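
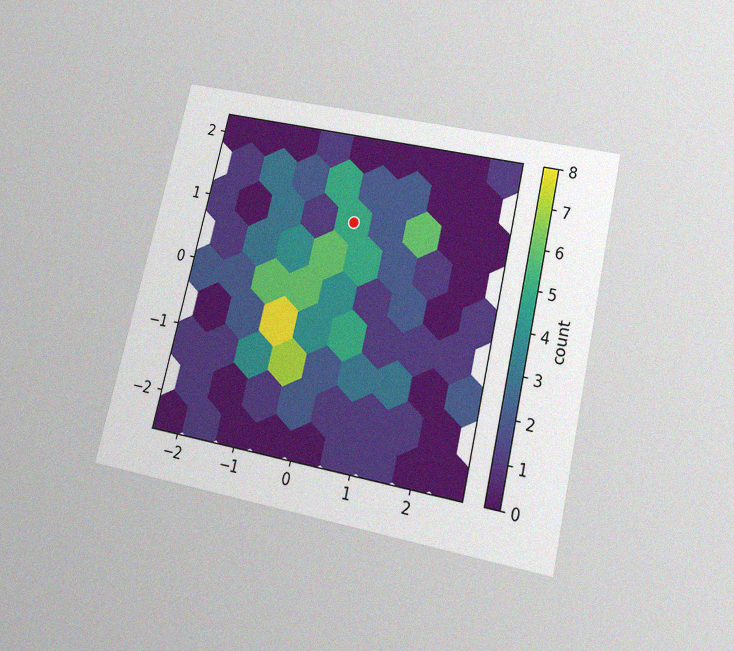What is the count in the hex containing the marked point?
The chart is tilted about 13° clockwise and viewed slightly from below, with some photo noise. The marked hex reads 5 on the colorbar.

5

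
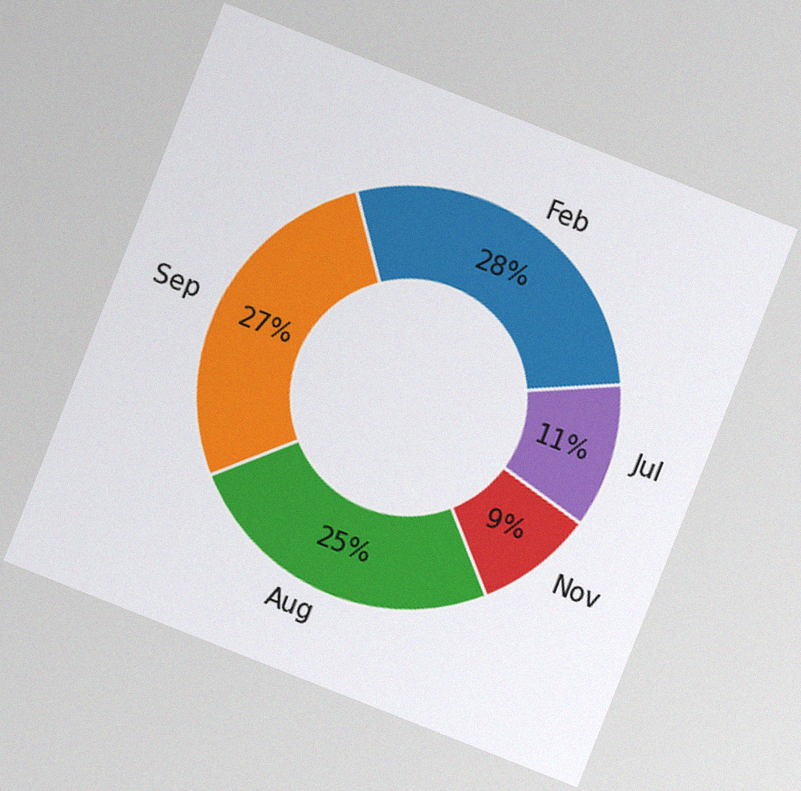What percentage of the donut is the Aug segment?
25%

The chart is tilted about 22° clockwise, with some photo noise. The Aug segment takes up 25% of the ring.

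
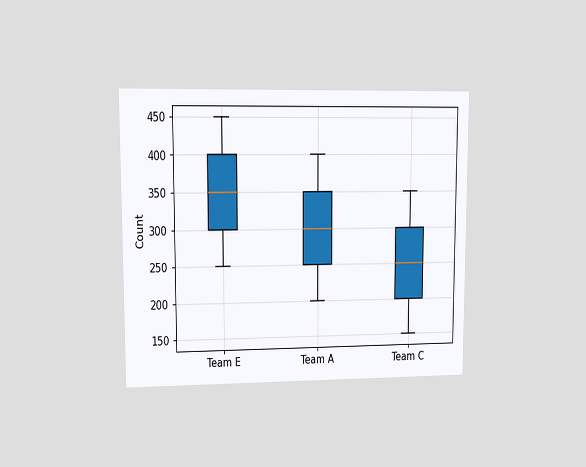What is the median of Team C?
250

The chart is viewed at a slight angle. The median line in the Team C box sits at 250.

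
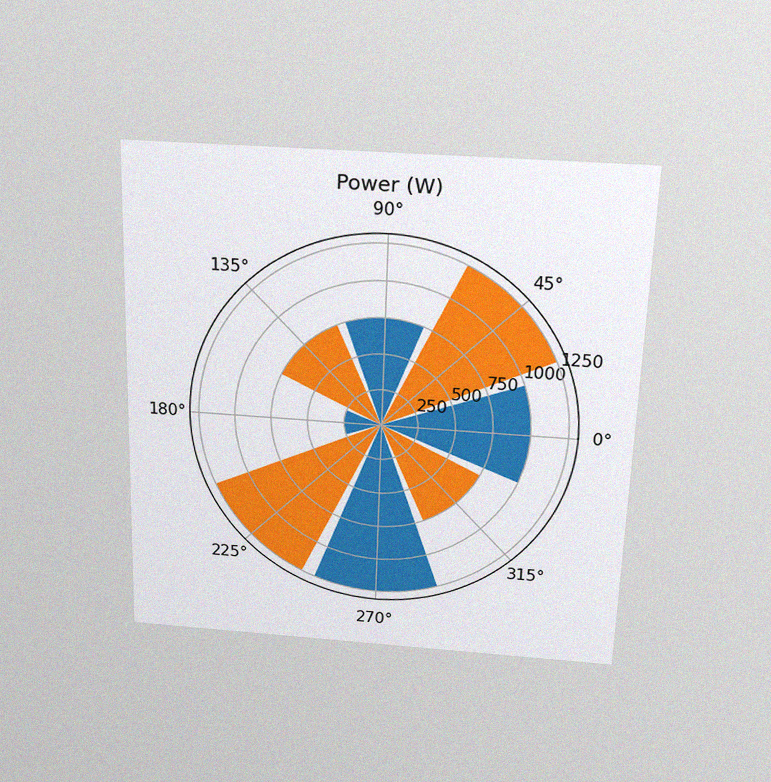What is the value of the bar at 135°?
The chart is viewed slightly from above, with some photo noise. The bar at 135° reaches 750W on the radial axis.

750W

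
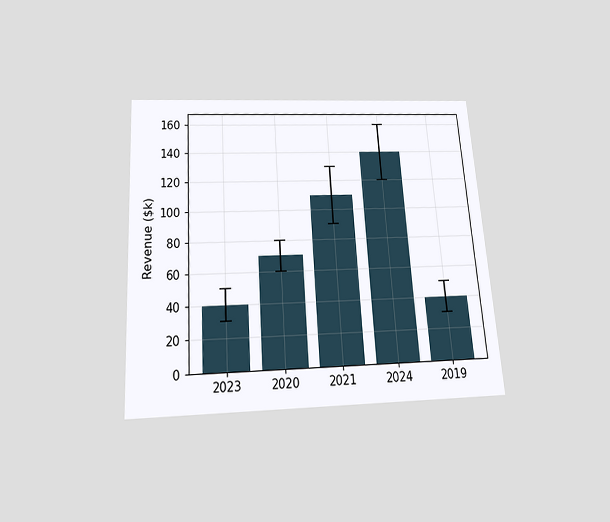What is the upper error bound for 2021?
The chart is tilted about 4° counter-clockwise and viewed slightly from below. The 2021 bar's upper whisker reaches $130k.

$130k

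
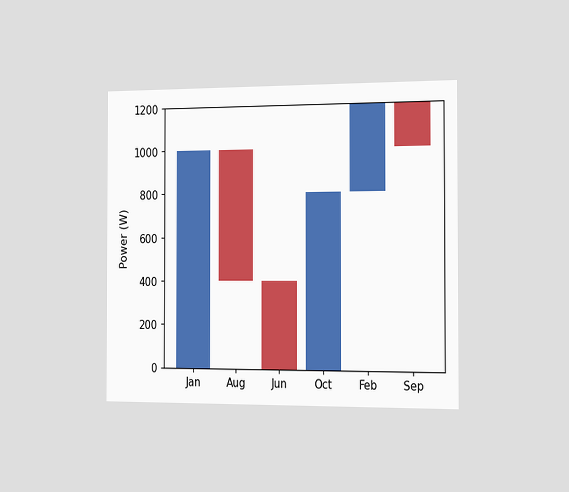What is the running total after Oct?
The chart is viewed slightly from the right. After Oct the running total reaches 800W.

800W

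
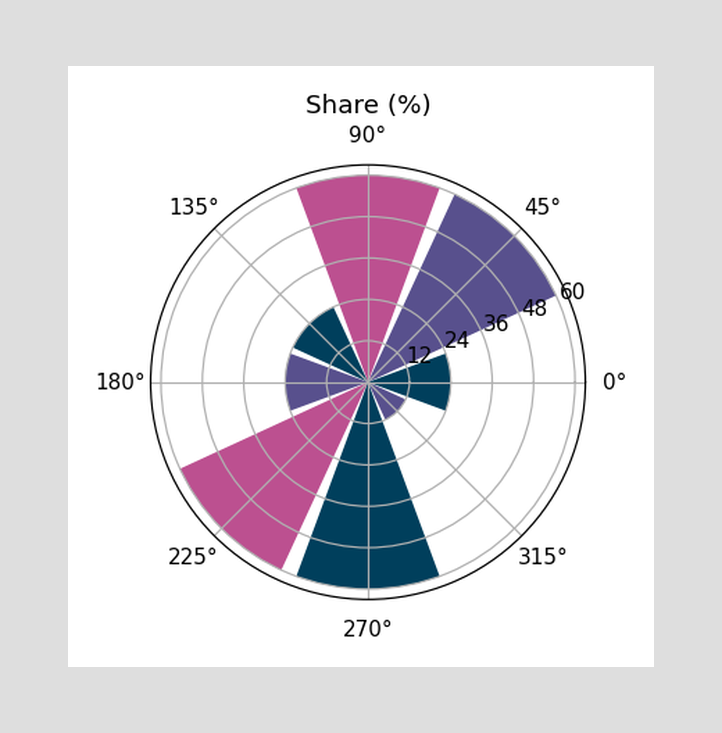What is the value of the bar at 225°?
60%

The bar at 225° reaches 60% on the radial axis.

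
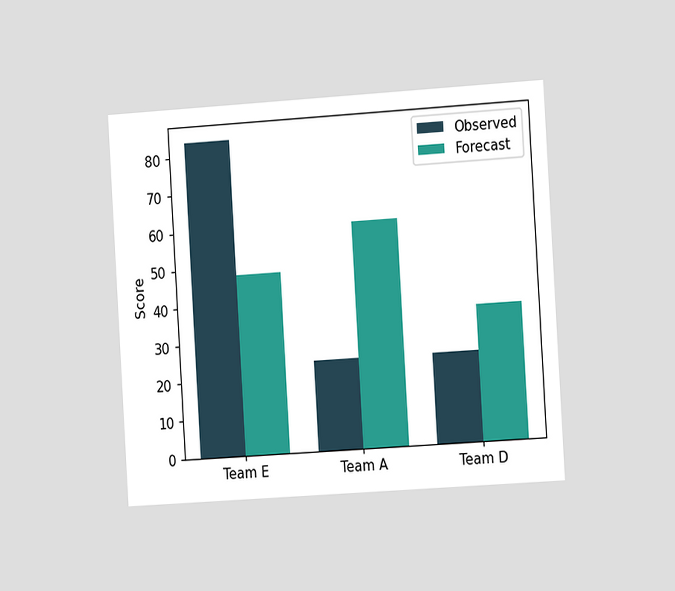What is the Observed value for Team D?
24

The chart is tilted about 4° counter-clockwise and viewed slightly from the right. The Observed bar at Team D reaches 24 on the y-axis.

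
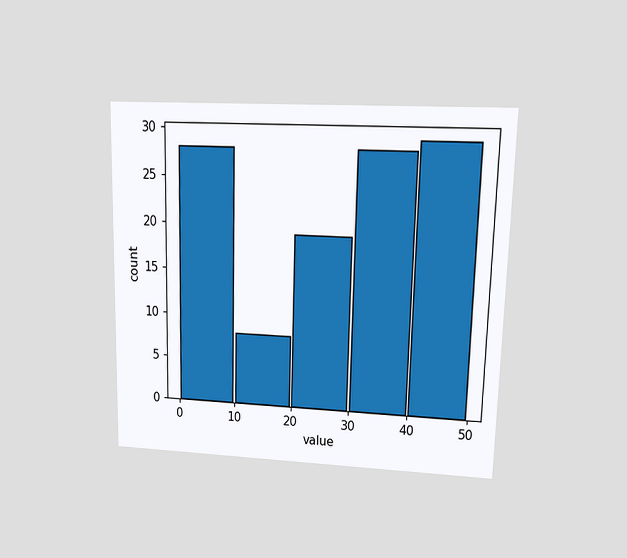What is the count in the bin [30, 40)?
The chart is viewed at a slight angle. The [30, 40) bin has height 28.

28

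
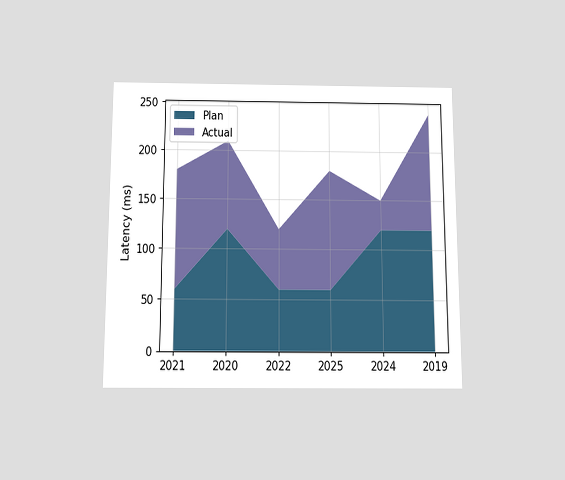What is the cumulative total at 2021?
180ms

The chart is viewed slightly from below. The stacked total at 2021 reaches 180ms.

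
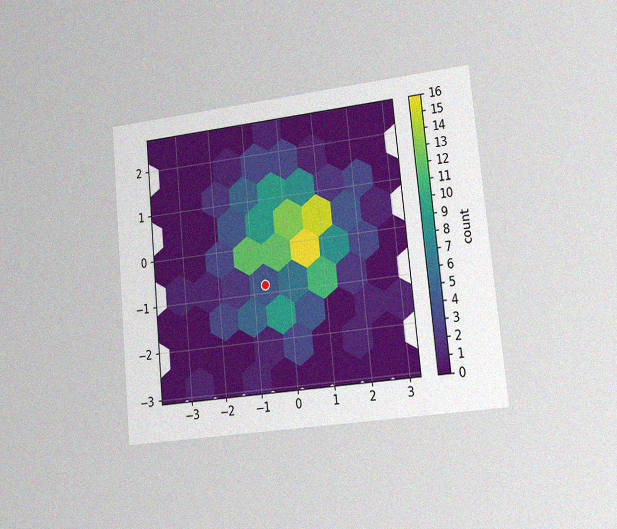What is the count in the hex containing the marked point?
4

The chart is tilted about 6° counter-clockwise and viewed slightly from the right, with some photo noise. The marked hex reads 4 on the colorbar.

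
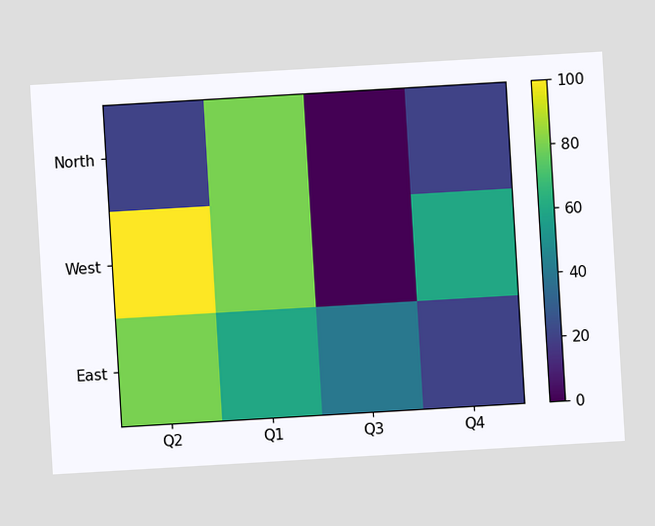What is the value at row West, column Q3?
0

The chart is tilted about 3° counter-clockwise. Matching cell (West, Q3) against the colorbar gives 0.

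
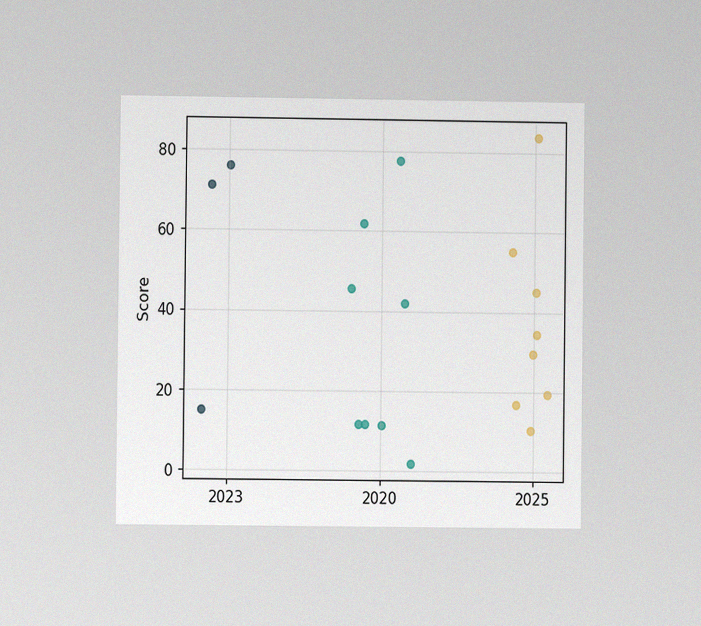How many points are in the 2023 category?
The chart is viewed at a slight angle, with some photo noise. Counting the markers in the 2023 column gives 3.

3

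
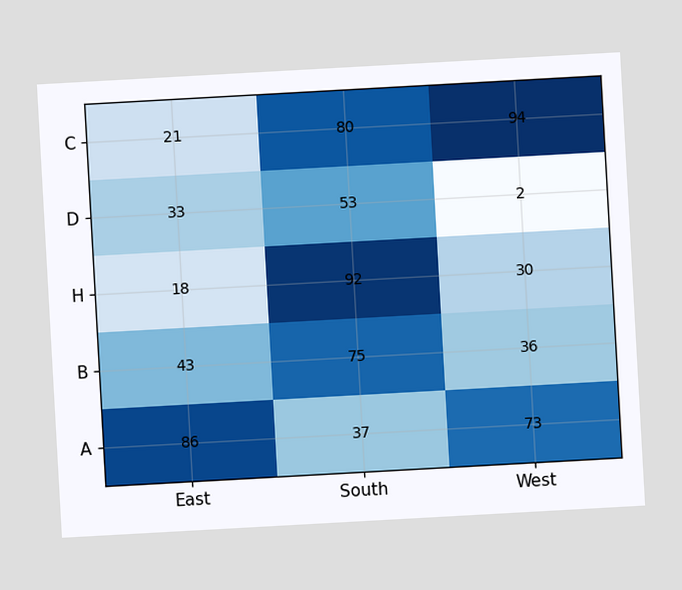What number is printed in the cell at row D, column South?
The chart is tilted about 3° counter-clockwise. The (D, South) cell reads 53.

53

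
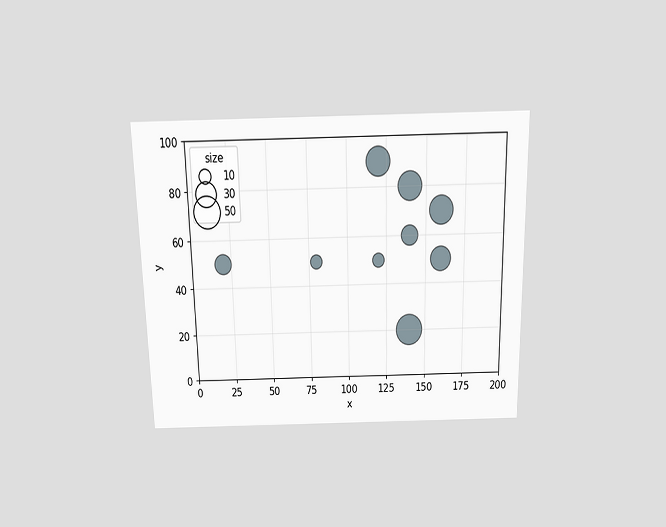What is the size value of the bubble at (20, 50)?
The chart is viewed slightly from above. Matching the bubble at (20, 50) against the size legend gives 20.

20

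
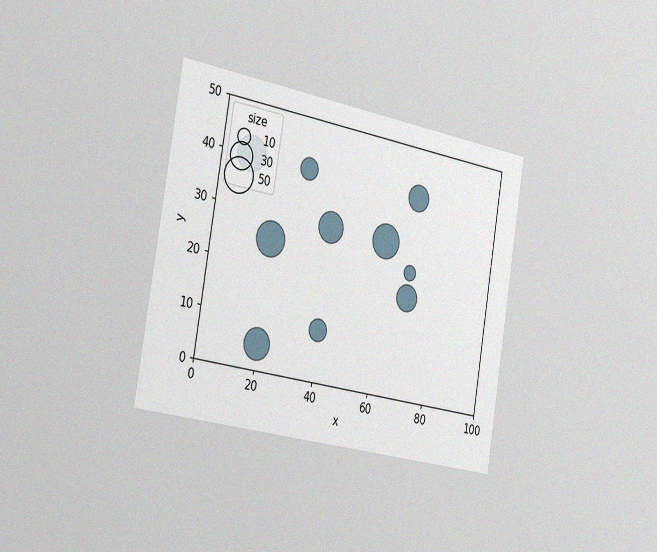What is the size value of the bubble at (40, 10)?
20

The chart is tilted about 9° clockwise and viewed slightly from the left, with some photo noise. Matching the bubble at (40, 10) against the size legend gives 20.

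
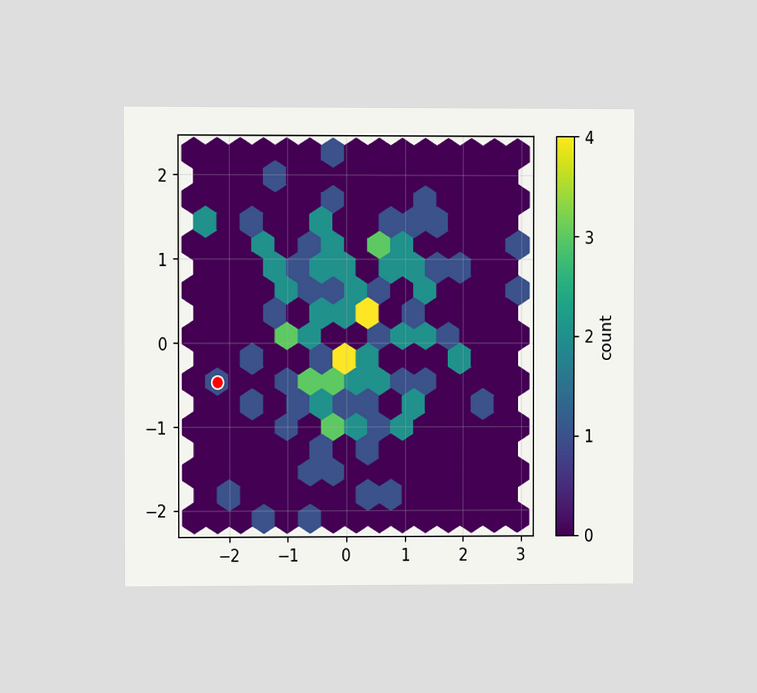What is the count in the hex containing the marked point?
1

The chart is viewed at a slight angle. The marked hex reads 1 on the colorbar.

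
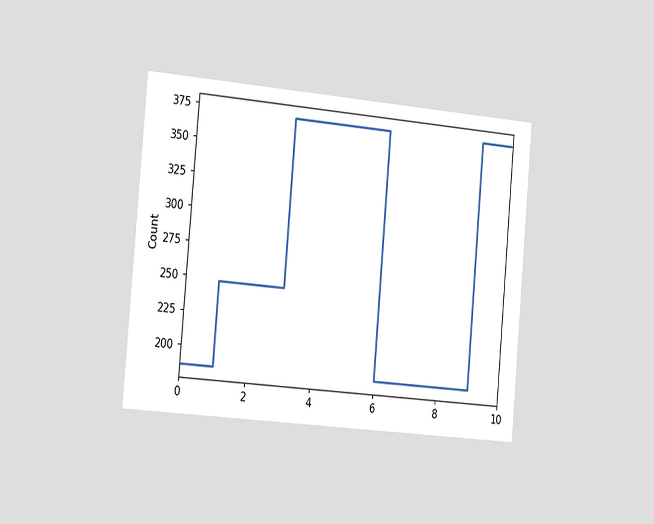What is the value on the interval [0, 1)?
186

The chart is tilted about 5° clockwise and viewed slightly from the left. On [0, 1) the step sits at 186.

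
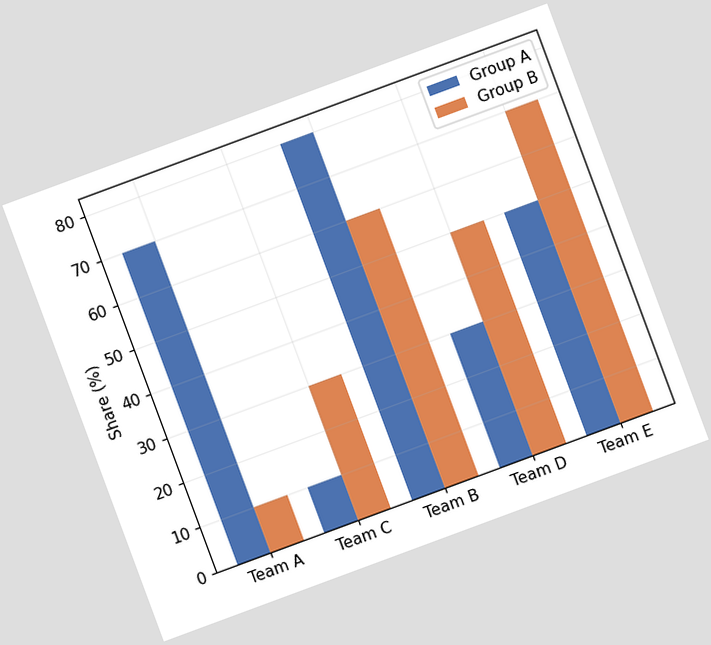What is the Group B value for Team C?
The chart is tilted about 20° counter-clockwise. The Group B bar at Team C reaches 30% on the y-axis.

30%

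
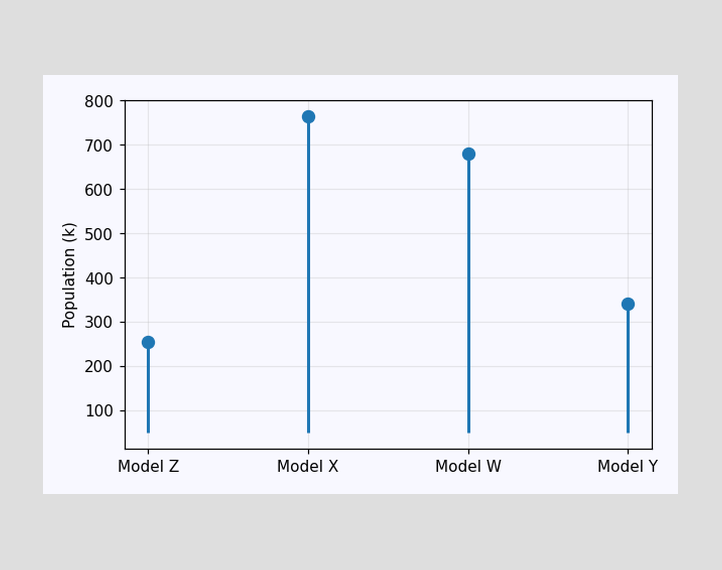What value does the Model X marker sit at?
765k

The Model X marker sits at 765k.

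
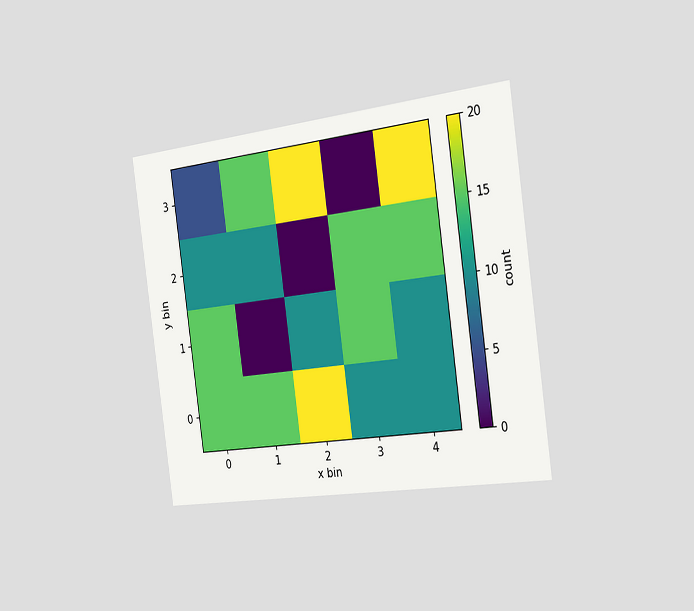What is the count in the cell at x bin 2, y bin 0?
The chart is tilted about 8° counter-clockwise and viewed slightly from the right. Matching the cell (2, 0) against the colorbar gives 20.

20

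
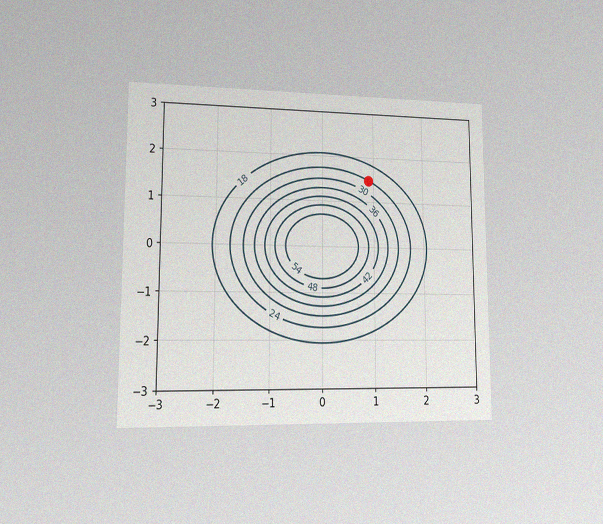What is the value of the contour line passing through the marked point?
24

The chart is viewed at a slight angle, with some photo noise. The marked point sits on the contour labelled 24.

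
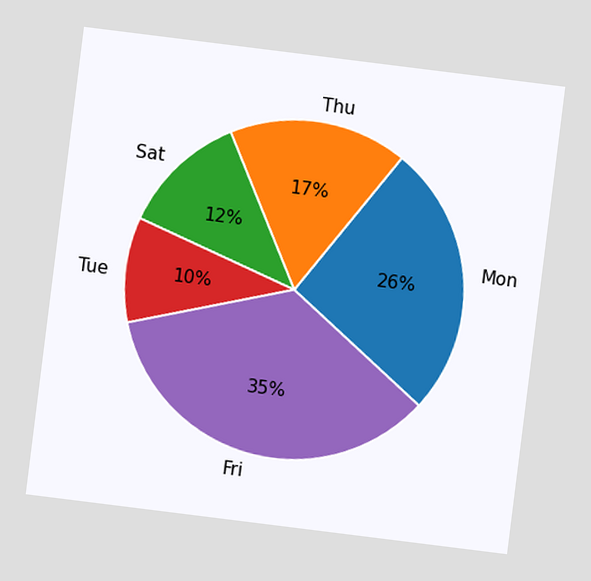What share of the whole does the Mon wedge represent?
26%

The chart is tilted about 7° clockwise. The Mon slice takes up 26% of the pie.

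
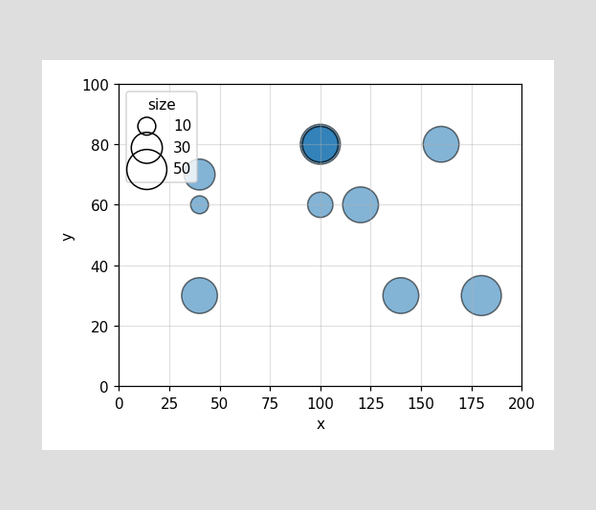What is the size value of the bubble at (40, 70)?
30

Matching the bubble at (40, 70) against the size legend gives 30.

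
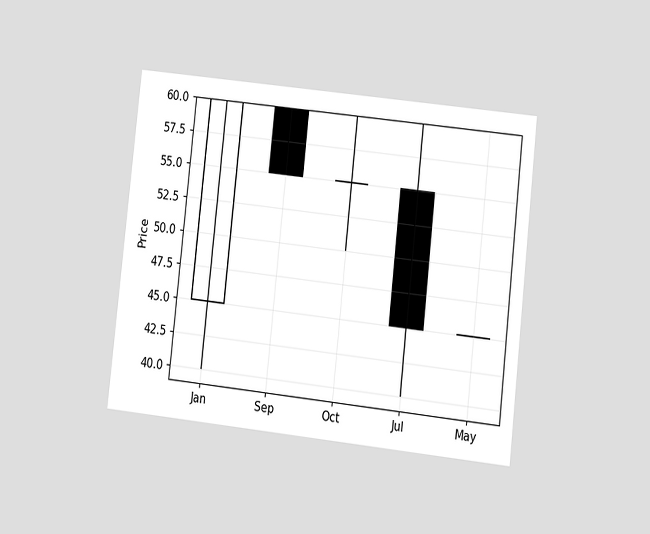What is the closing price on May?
45

The chart is tilted about 6° clockwise and viewed at a slight angle. The May candle closes at 45.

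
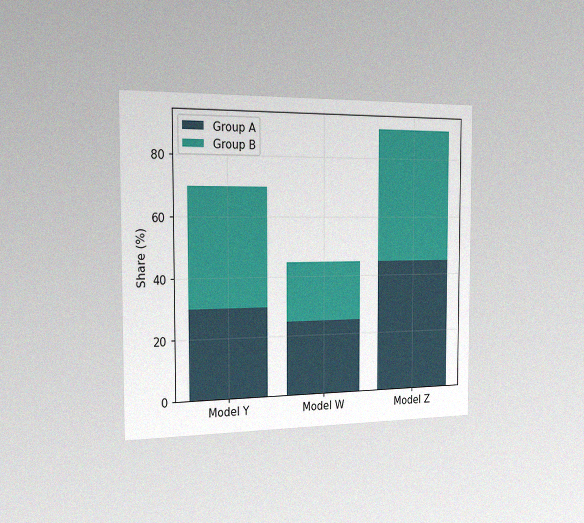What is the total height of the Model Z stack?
90%

The chart is viewed slightly from the left, with some photo noise. The Model Z stack's top reaches 90% on the y-axis.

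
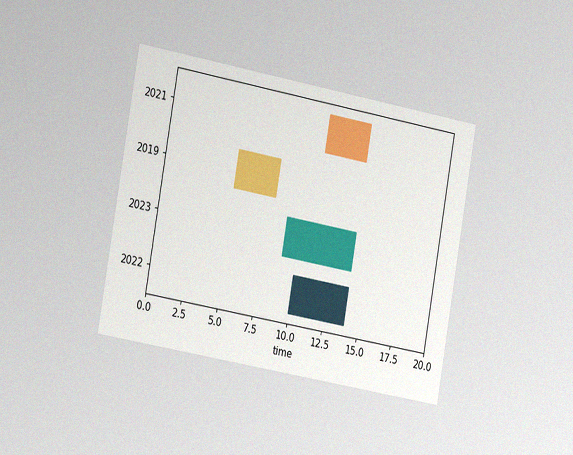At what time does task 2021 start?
The chart is tilted about 10° clockwise and viewed slightly from the left, with some photo noise. The 2021 bar begins at t=11.

11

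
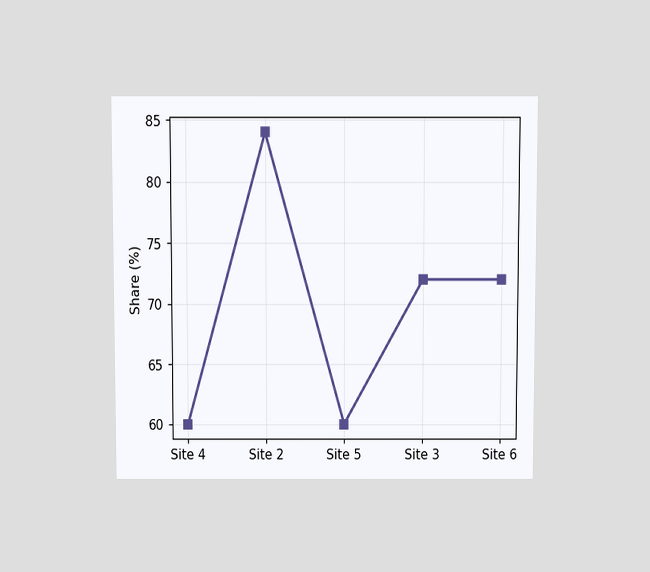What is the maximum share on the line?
The chart is viewed slightly from above. The highest point is at Site 2, and reading across to the y-axis gives 84%.

84%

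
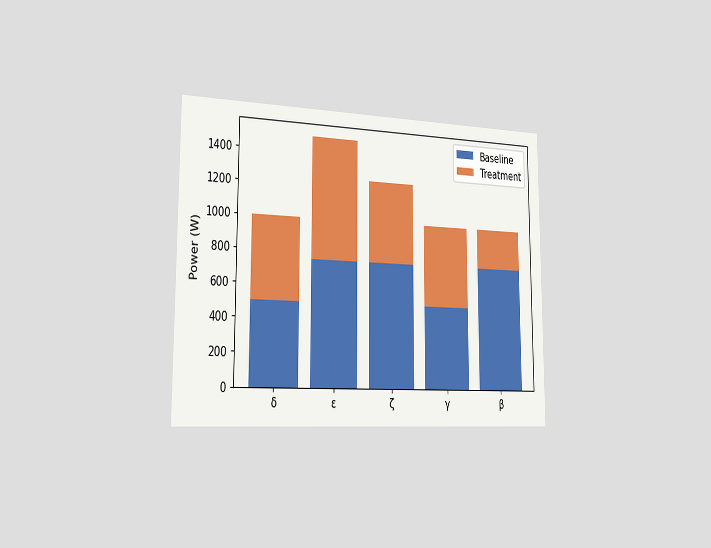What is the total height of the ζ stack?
The chart is viewed slightly from the left. The ζ stack's top reaches 1250W on the y-axis.

1250W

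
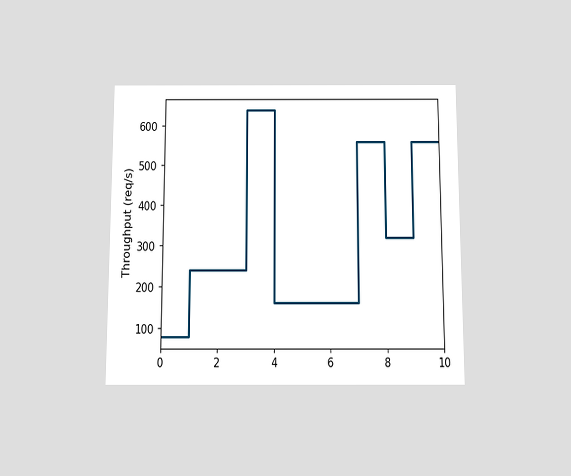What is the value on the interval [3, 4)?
640req/s

The chart is viewed slightly from below. On [3, 4) the step sits at 640req/s.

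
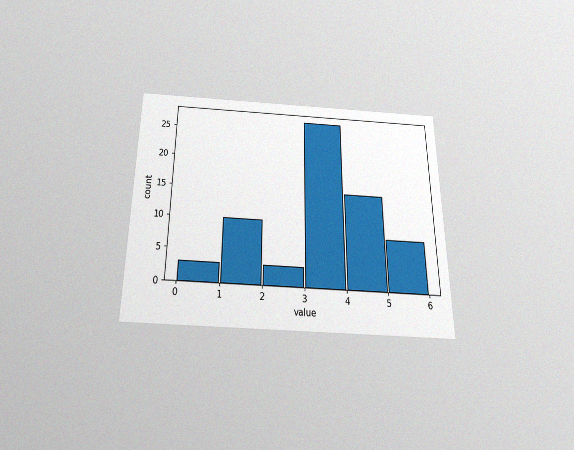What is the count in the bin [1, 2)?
The chart is viewed slightly from below, with some photo noise. The [1, 2) bin has height 10.

10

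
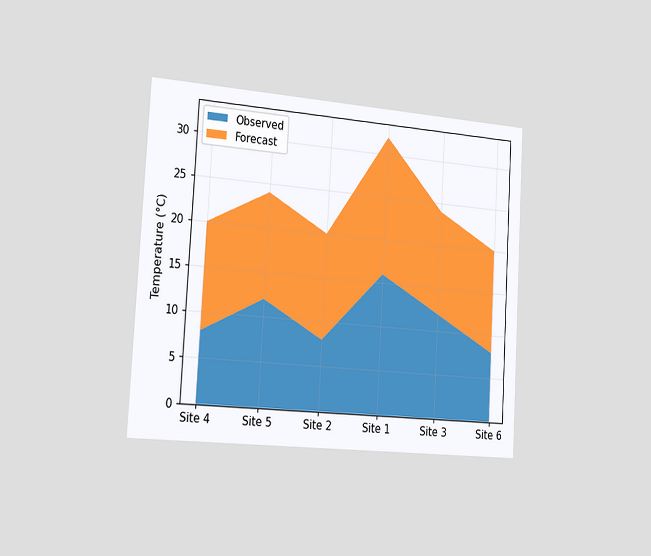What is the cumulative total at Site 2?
The chart is tilted about 3° clockwise and viewed slightly from the left. The stacked total at Site 2 reaches 20°C.

20°C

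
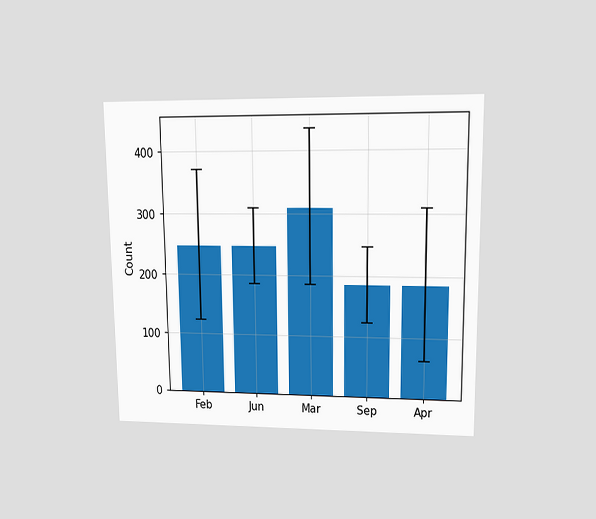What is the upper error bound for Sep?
The chart is viewed at a slight angle. The Sep bar's upper whisker reaches 248.

248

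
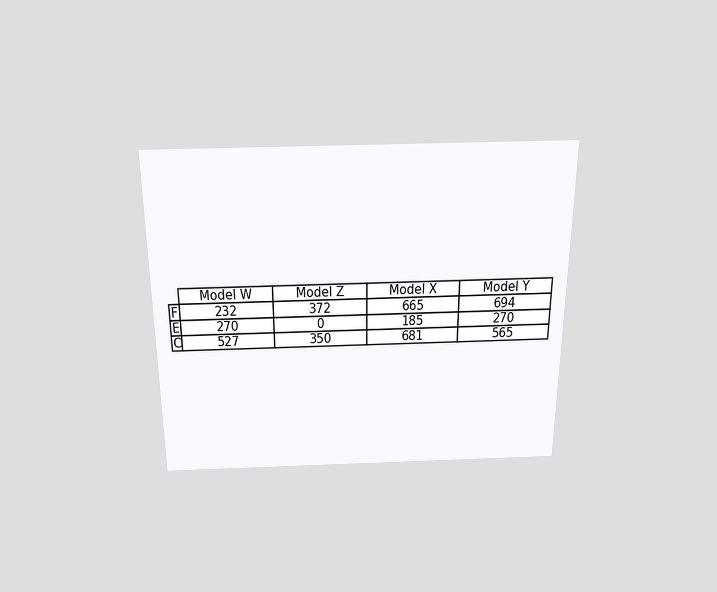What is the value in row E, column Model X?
185

The chart is viewed slightly from above. The (E, Model X) cell reads 185.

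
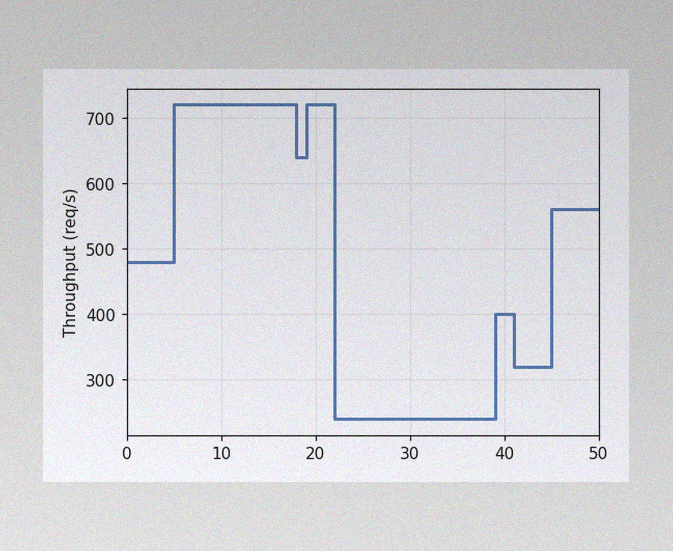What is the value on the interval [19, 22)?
720req/s

The image has some photo noise and uneven lighting. On [19, 22) the step sits at 720req/s.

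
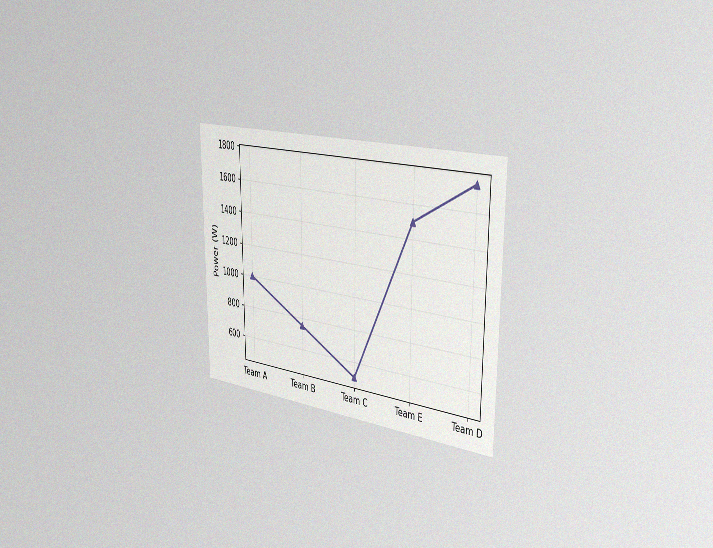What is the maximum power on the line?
The chart is viewed slightly from the right, with some photo noise. The highest point is at Team D, and reading across to the y-axis gives 1750W.

1750W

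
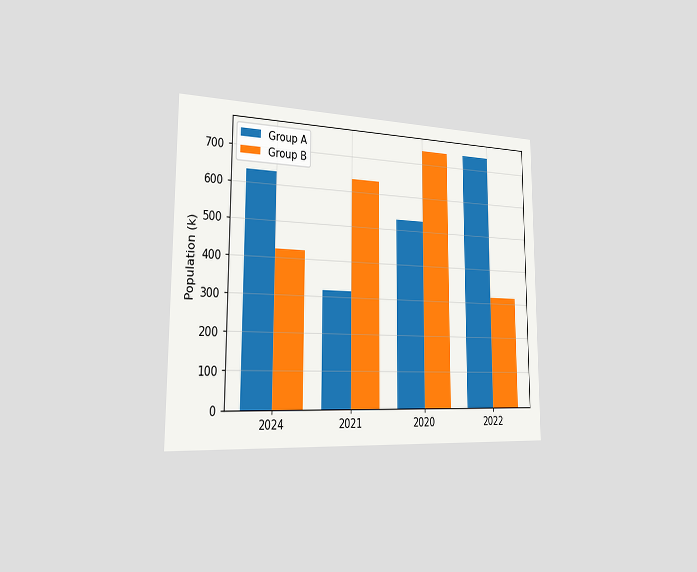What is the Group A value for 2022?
742k

The chart is viewed slightly from the left. The Group A bar at 2022 reaches 742k on the y-axis.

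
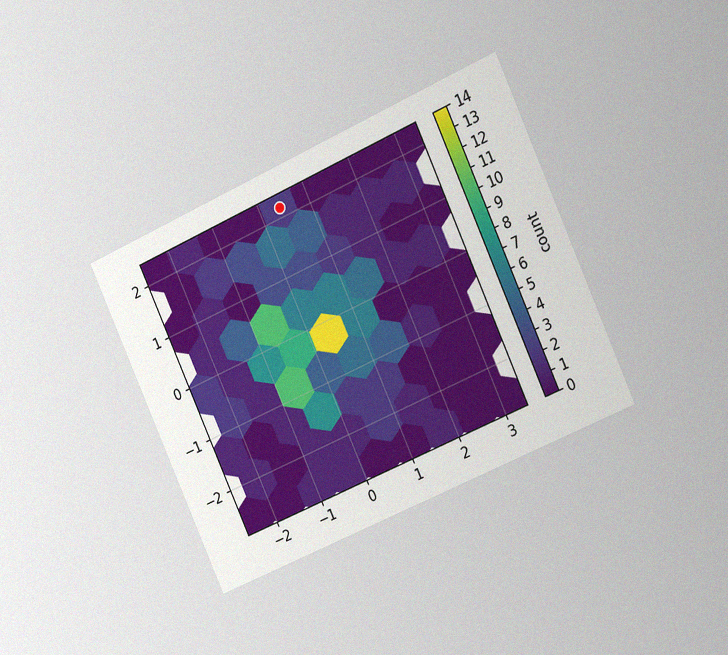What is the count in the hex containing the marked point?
2

The chart is tilted about 24° counter-clockwise and viewed slightly from the right, with some photo noise. The marked hex reads 2 on the colorbar.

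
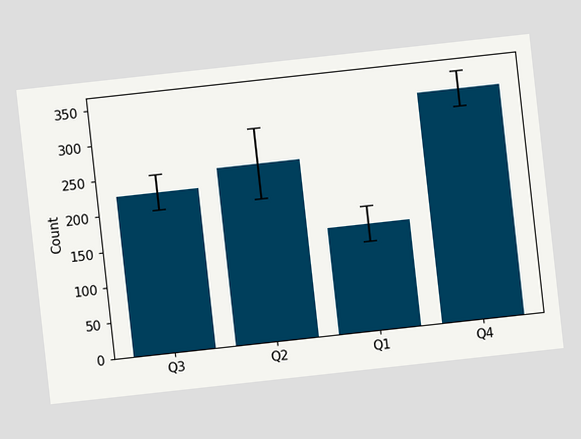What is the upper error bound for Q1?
175

The chart is tilted about 6° counter-clockwise. The Q1 bar's upper whisker reaches 175.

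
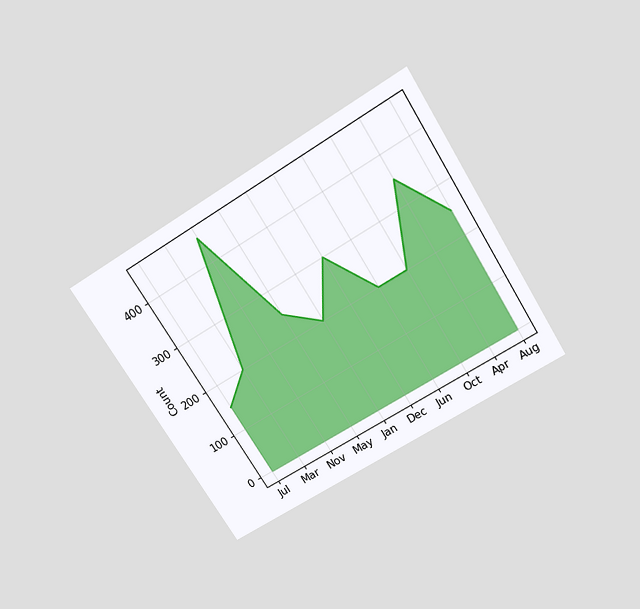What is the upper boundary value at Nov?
450

The chart is tilted about 32° counter-clockwise and viewed slightly from above. At Nov the upper boundary is at 450.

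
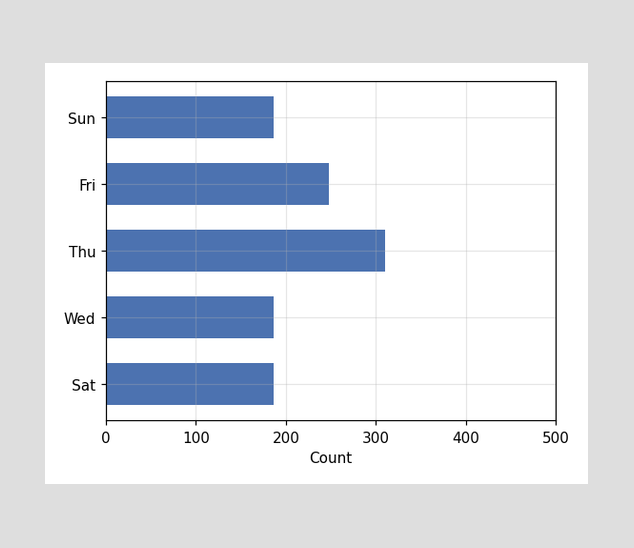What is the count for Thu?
310

Reading along the chart's x-axis, the Thu bar reaches 310.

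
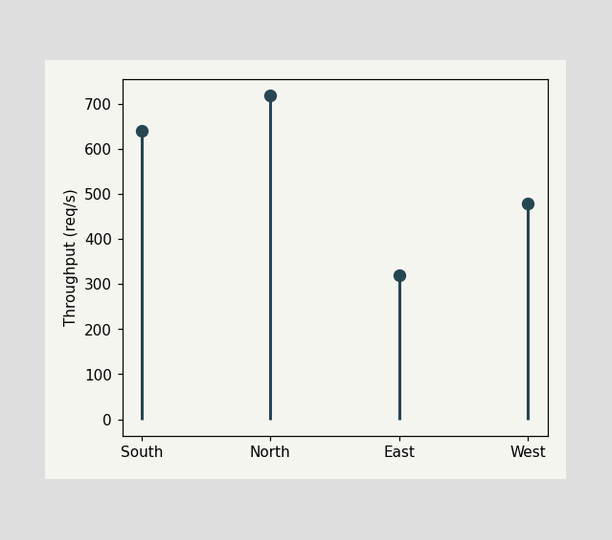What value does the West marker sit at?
The West marker sits at 480req/s.

480req/s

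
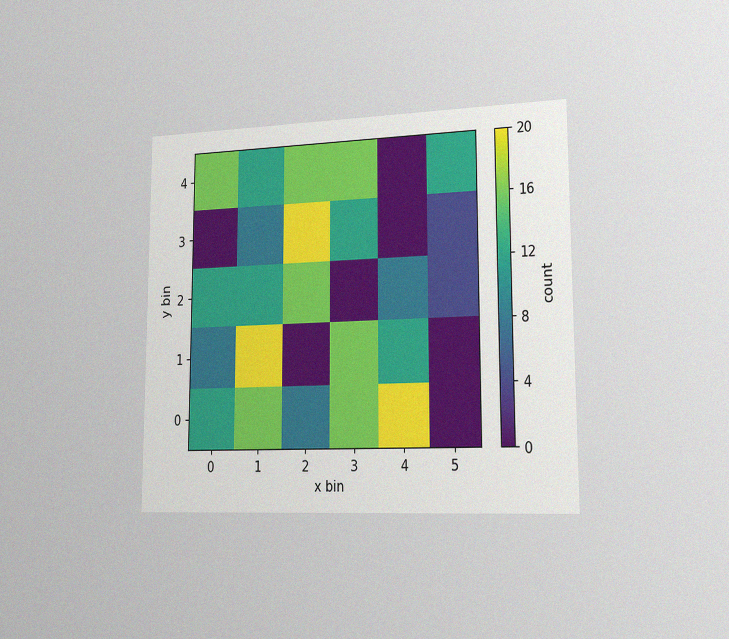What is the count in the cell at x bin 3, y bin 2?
The chart is viewed slightly from the right, with some photo noise. Matching the cell (3, 2) against the colorbar gives 0.

0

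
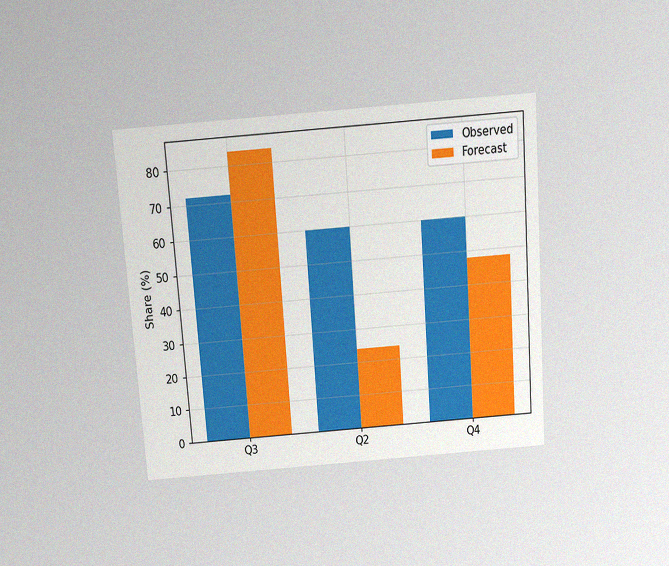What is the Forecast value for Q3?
84%

The chart is tilted about 4° counter-clockwise and viewed slightly from above, with some photo noise. The Forecast bar at Q3 reaches 84% on the y-axis.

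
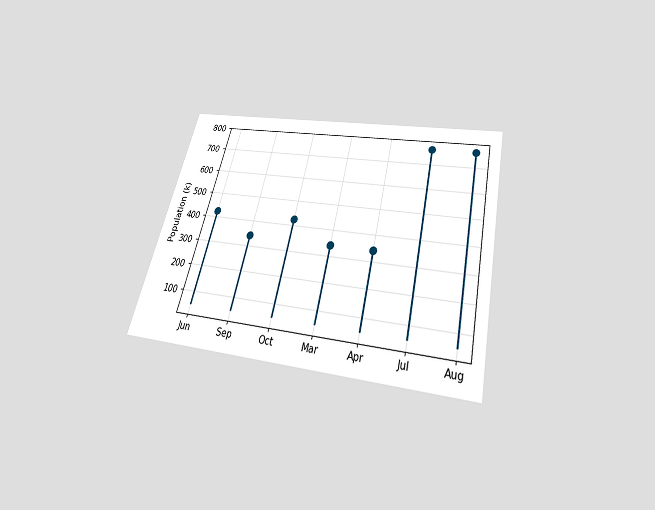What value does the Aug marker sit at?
765k

The chart is tilted about 14° clockwise and viewed slightly from below. The Aug marker sits at 765k.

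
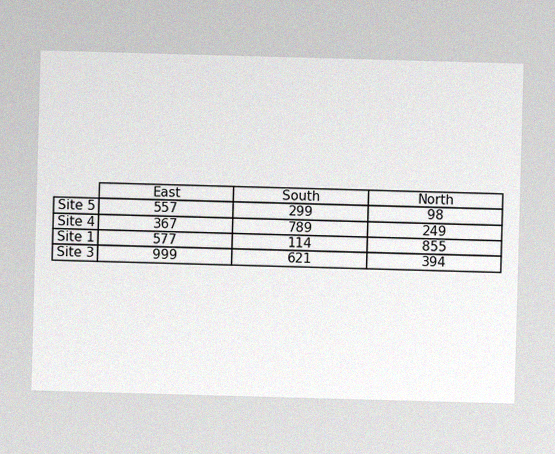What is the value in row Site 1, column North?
The image has some photo noise and uneven lighting. The (Site 1, North) cell reads 855.

855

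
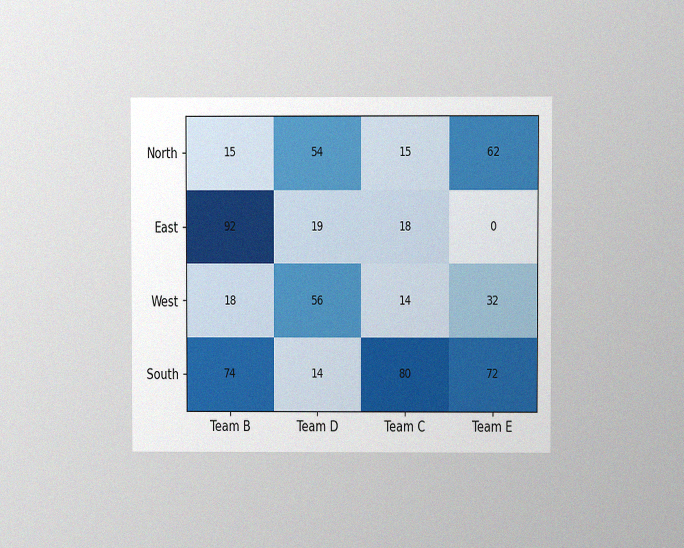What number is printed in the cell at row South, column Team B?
74

The chart is viewed at a slight angle, with some photo noise. The (South, Team B) cell reads 74.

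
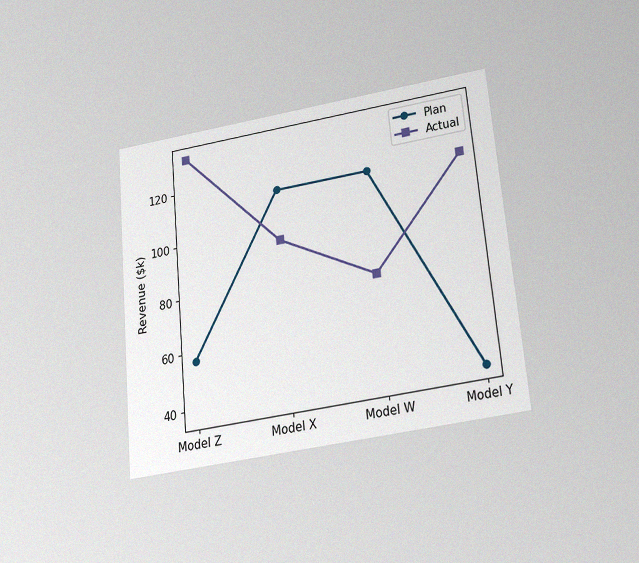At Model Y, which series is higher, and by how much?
The chart is tilted about 5° counter-clockwise and viewed slightly from below, with some photo noise. At Model Y, Actual sits above the other line by $76k.

Actual, by $76k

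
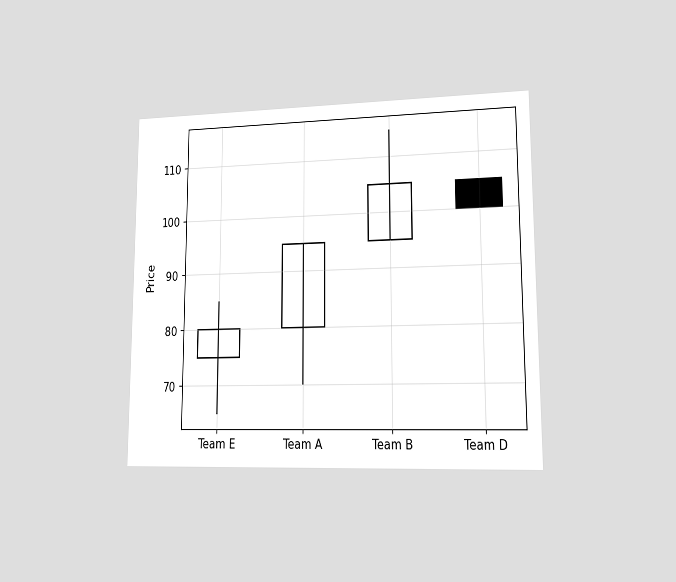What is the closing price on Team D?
100

The chart is viewed at a slight angle. The Team D candle closes at 100.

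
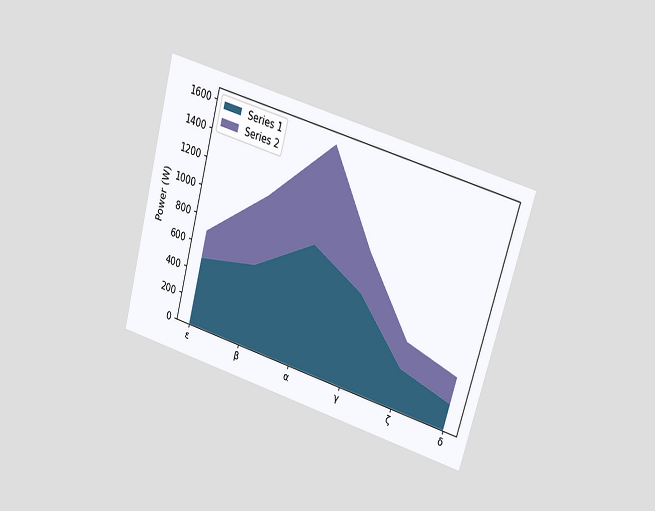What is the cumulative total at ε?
700W

The chart is tilted about 16° clockwise and viewed at a slight angle. The stacked total at ε reaches 700W.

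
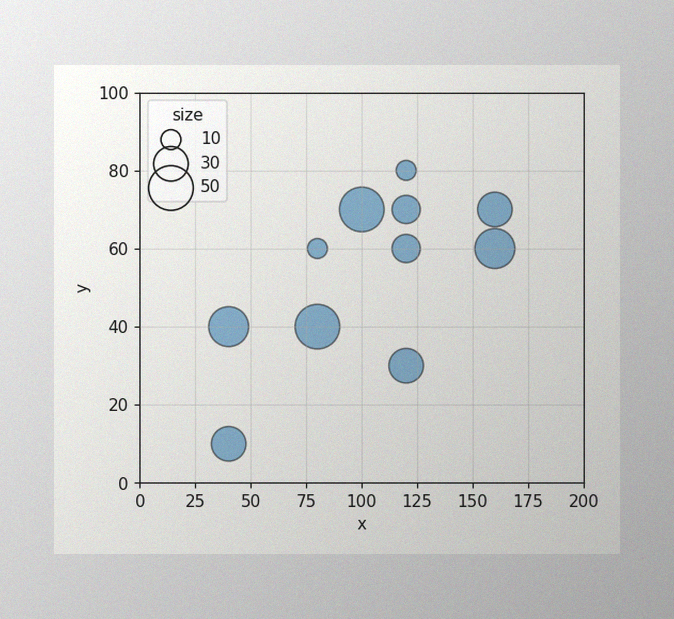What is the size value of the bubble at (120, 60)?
The image has some photo noise and uneven lighting. Matching the bubble at (120, 60) against the size legend gives 20.

20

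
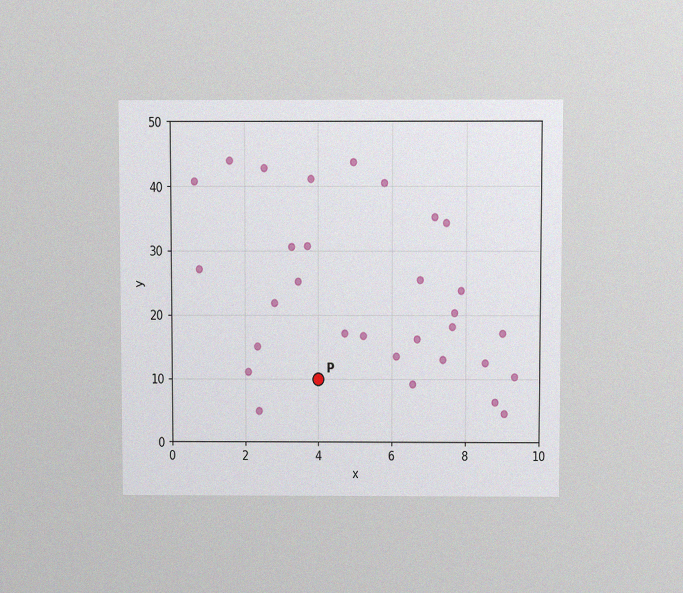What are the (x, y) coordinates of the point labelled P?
(4, 10)

The chart is viewed slightly from above, with some photo noise. Following the gridlines from P to each axis, P sits at (4, 10).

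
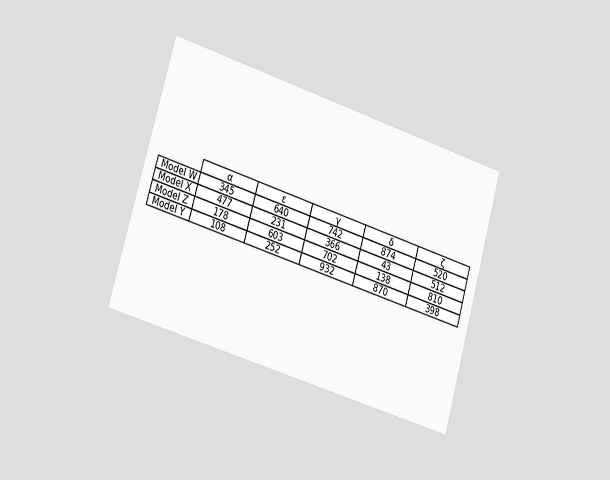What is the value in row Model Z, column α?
The chart is tilted about 16° clockwise and viewed slightly from the left. The (Model Z, α) cell reads 178.

178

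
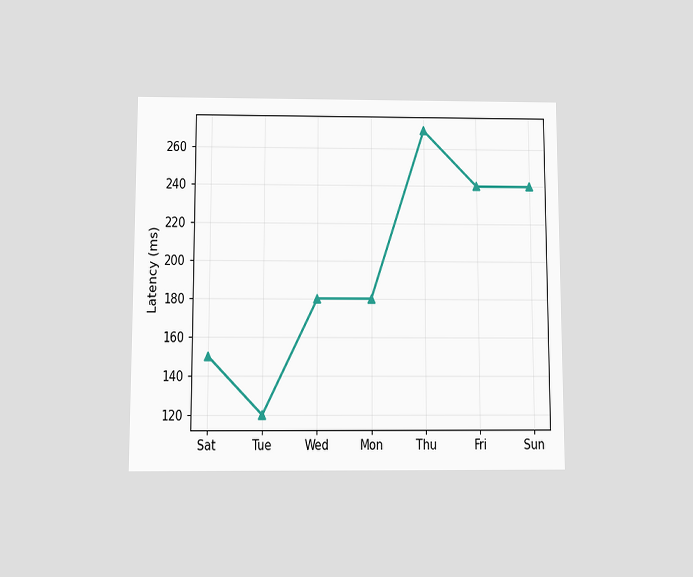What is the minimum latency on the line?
120ms

The chart is viewed slightly from below. The lowest point is at Tue, and reading across to the y-axis gives 120ms.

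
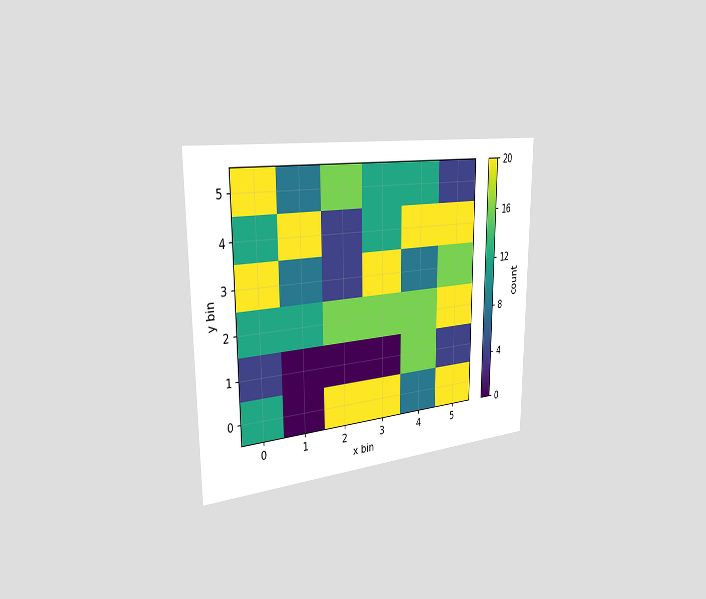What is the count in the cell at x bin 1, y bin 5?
8

The chart is viewed slightly from the left. Matching the cell (1, 5) against the colorbar gives 8.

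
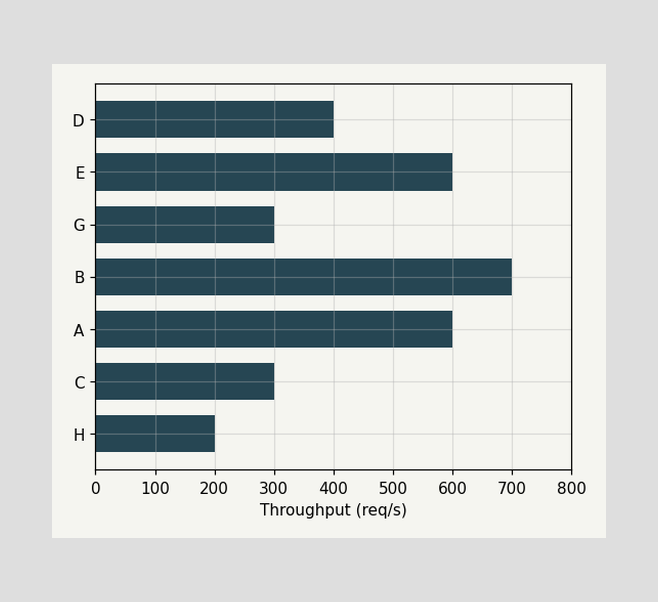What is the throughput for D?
400req/s

Reading along the chart's x-axis, the D bar reaches 400req/s.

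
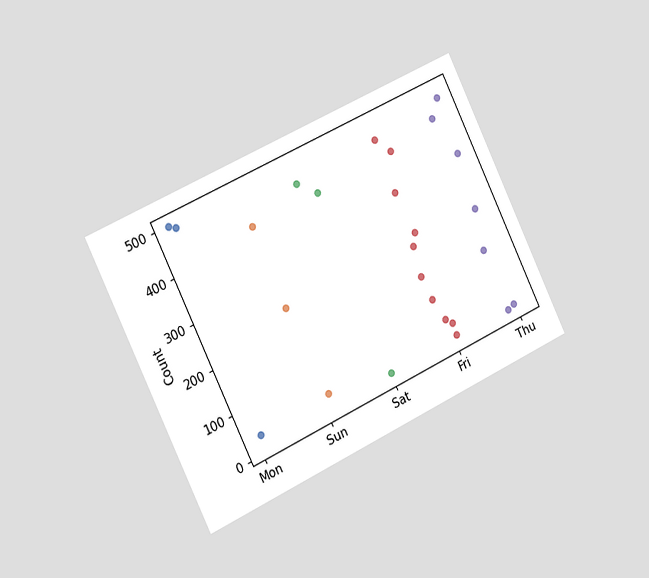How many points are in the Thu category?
7

The chart is tilted about 26° counter-clockwise and viewed slightly from the left. Counting the markers in the Thu column gives 7.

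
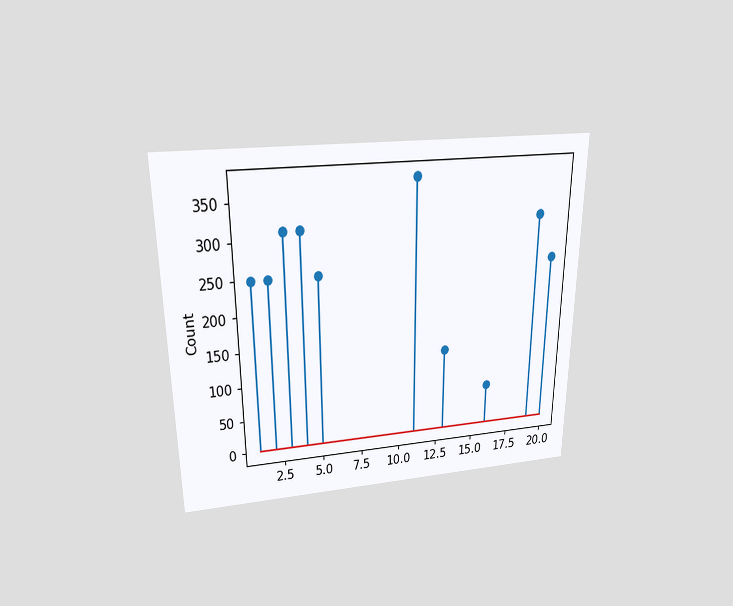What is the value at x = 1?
248

The chart is viewed slightly from above. The stem at x=1 reaches 248.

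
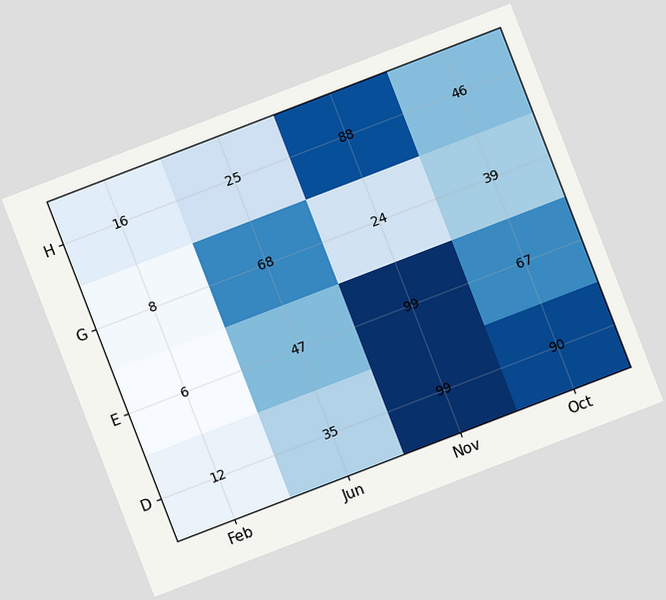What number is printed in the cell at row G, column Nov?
24

The chart is tilted about 21° counter-clockwise. The (G, Nov) cell reads 24.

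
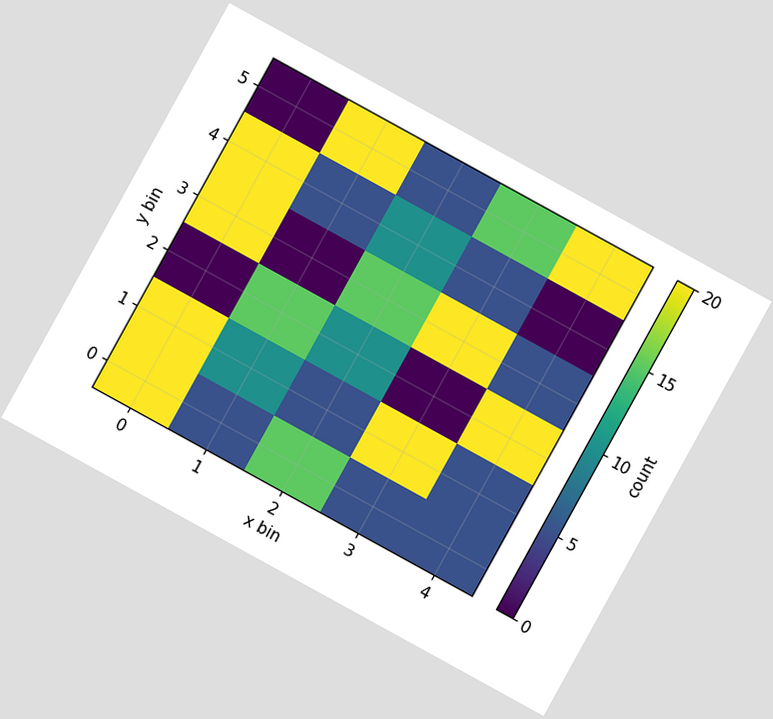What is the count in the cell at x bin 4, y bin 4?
0

The chart is tilted about 29° clockwise. Matching the cell (4, 4) against the colorbar gives 0.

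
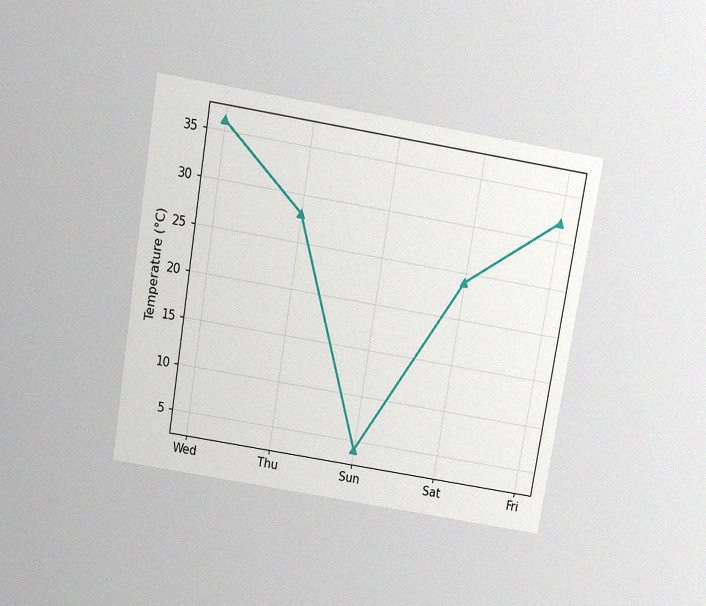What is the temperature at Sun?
The chart is tilted about 9° clockwise and viewed slightly from above, with some photo noise. At Sun, the line is at 4°C.

4°C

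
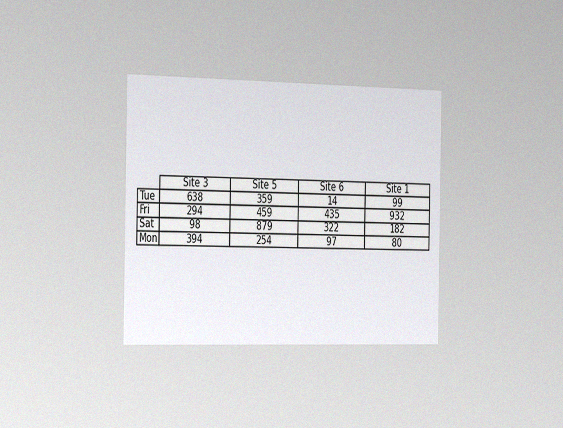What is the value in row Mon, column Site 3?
394

The chart is viewed slightly from the left, with some photo noise. The (Mon, Site 3) cell reads 394.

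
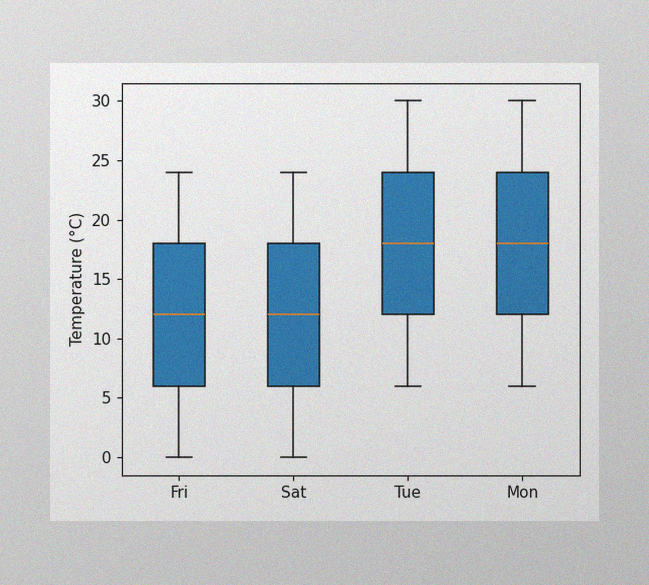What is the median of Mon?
The image has some photo noise and uneven lighting. The median line in the Mon box sits at 18°C.

18°C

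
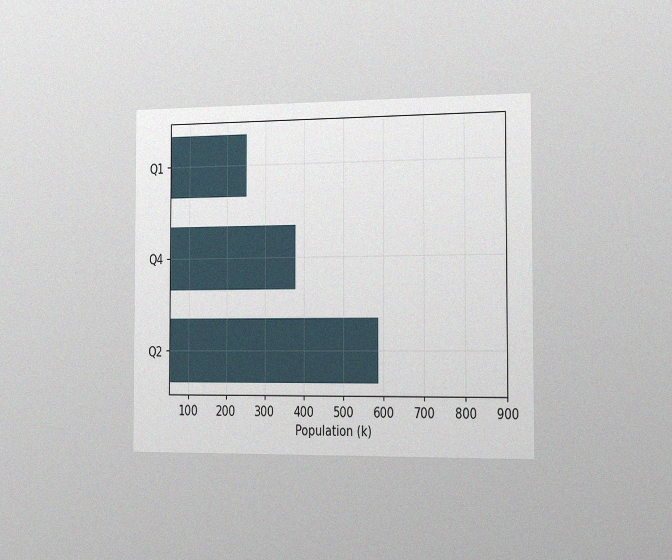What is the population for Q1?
The chart is viewed slightly from the right, with some photo noise. Reading along the chart's x-axis, the Q1 bar reaches 252k.

252k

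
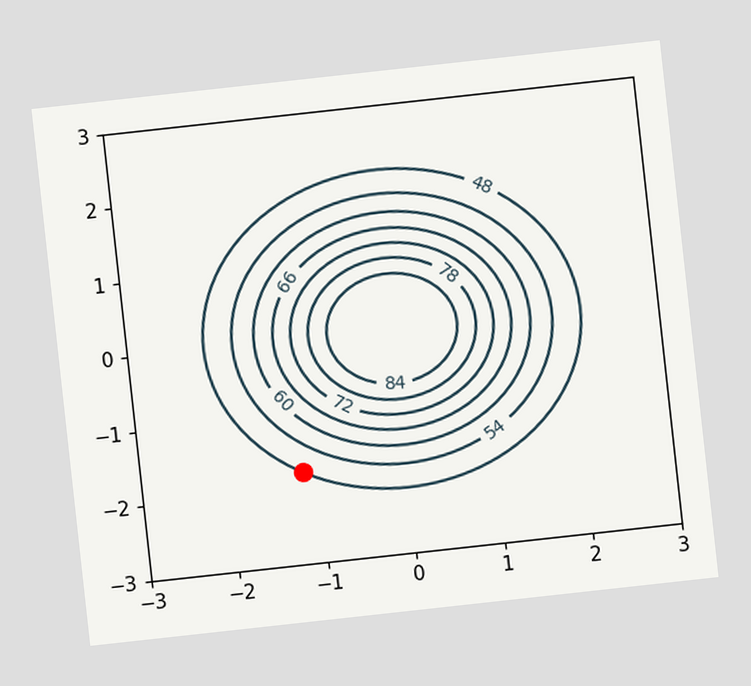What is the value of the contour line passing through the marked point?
The chart is tilted about 6° counter-clockwise. The marked point sits on the contour labelled 48.

48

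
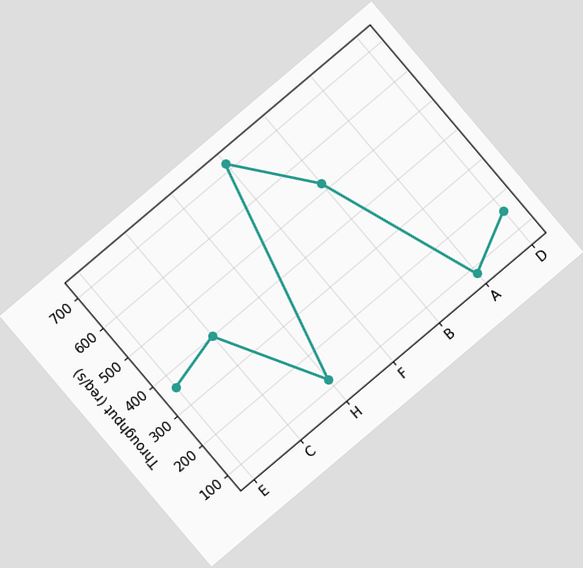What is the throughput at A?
80req/s

The chart is tilted about 40° counter-clockwise. At A, the line is at 80req/s.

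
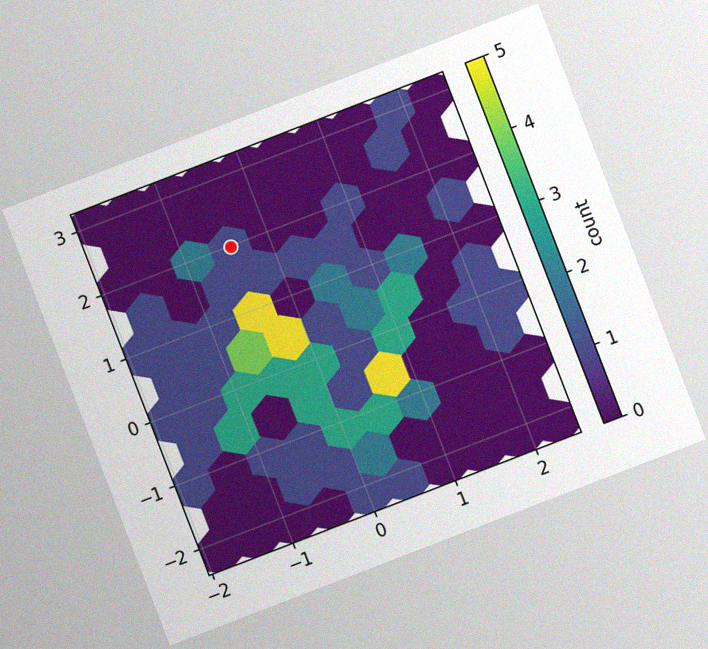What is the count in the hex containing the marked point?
1

The chart is tilted about 21° counter-clockwise, with some photo noise. The marked hex reads 1 on the colorbar.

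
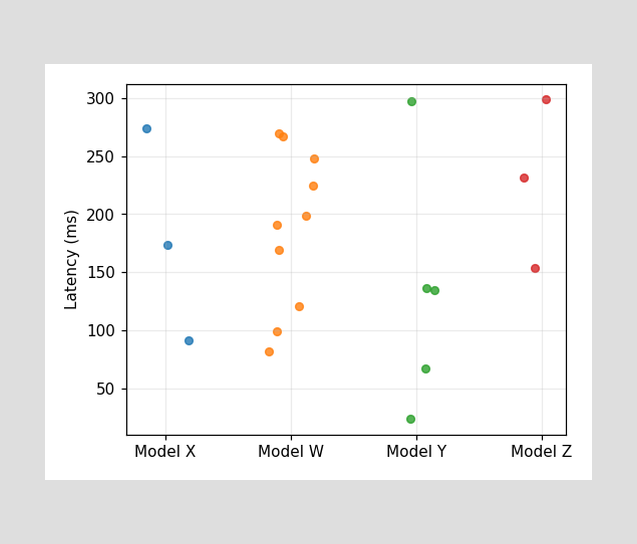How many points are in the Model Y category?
5

Counting the markers in the Model Y column gives 5.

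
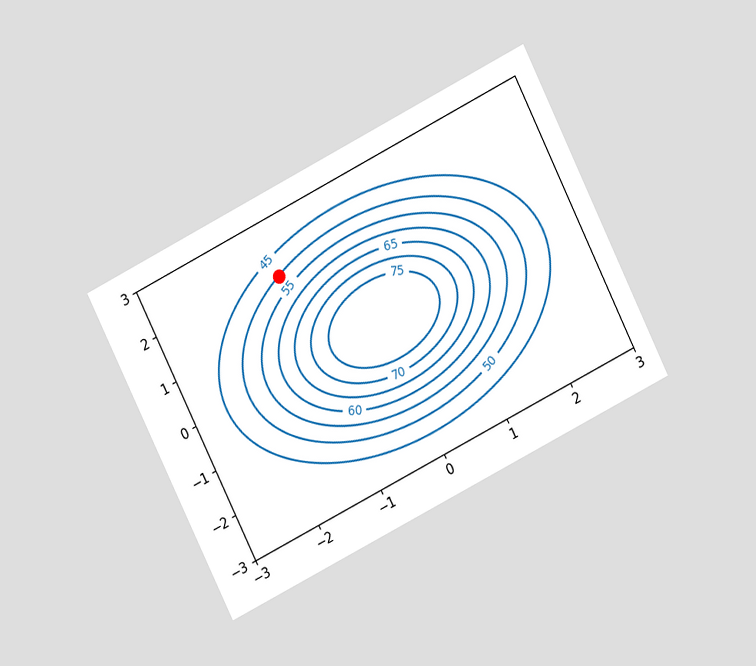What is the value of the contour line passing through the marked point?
50

The chart is tilted about 27° counter-clockwise and viewed at a slight angle. The marked point sits on the contour labelled 50.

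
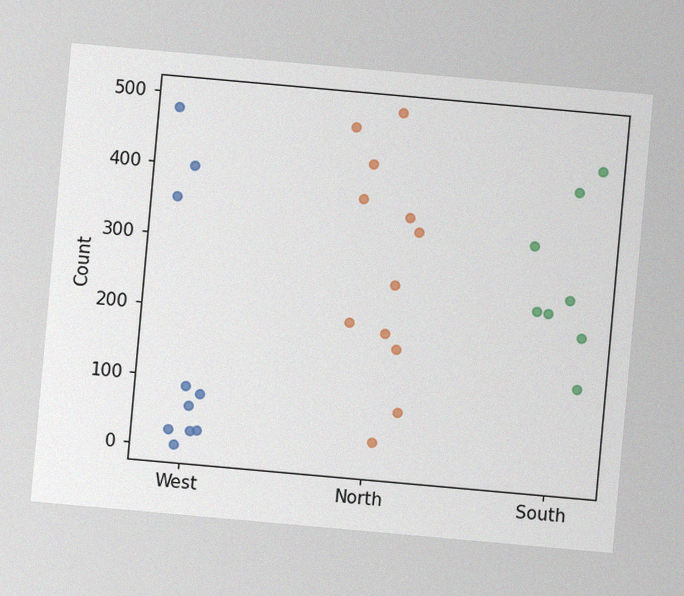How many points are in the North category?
12

The chart is tilted about 5° clockwise, with some photo noise. Counting the markers in the North column gives 12.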